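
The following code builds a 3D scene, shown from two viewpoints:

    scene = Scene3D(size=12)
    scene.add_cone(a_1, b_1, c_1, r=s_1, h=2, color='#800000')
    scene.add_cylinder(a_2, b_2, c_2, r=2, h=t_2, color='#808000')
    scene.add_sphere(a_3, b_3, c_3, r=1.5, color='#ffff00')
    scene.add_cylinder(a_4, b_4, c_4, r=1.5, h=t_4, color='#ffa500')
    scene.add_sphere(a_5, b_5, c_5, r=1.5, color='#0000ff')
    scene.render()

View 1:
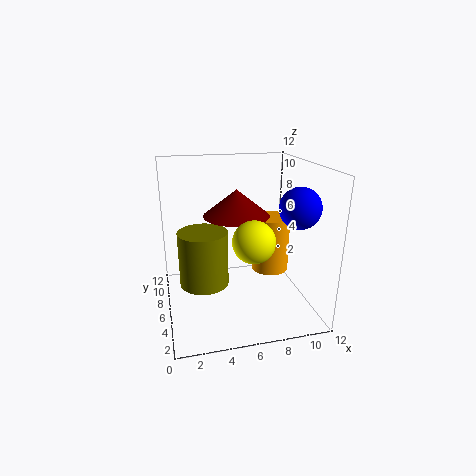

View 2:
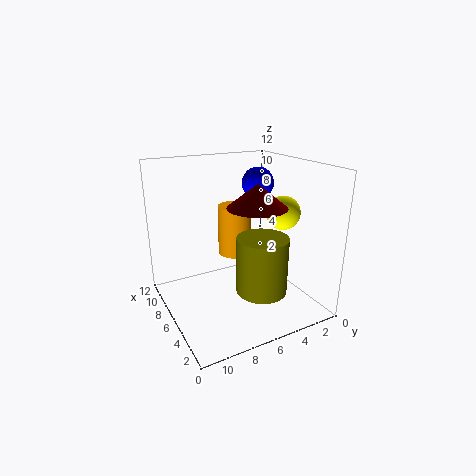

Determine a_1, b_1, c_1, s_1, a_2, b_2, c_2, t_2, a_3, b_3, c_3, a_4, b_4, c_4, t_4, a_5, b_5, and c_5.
a_1 = 5.5; b_1 = 4.5; c_1 = 8.5; s_1 = 2.5; a_2 = 3; b_2 = 5.5; c_2 = 2.5; t_2 = 4.5; a_3 = 6; b_3 = 1.5; c_3 = 7.5; a_4 = 8.5; b_4 = 5; c_4 = 3.5; t_4 = 4.5; a_5 = 9.5; b_5 = 2; c_5 = 9.5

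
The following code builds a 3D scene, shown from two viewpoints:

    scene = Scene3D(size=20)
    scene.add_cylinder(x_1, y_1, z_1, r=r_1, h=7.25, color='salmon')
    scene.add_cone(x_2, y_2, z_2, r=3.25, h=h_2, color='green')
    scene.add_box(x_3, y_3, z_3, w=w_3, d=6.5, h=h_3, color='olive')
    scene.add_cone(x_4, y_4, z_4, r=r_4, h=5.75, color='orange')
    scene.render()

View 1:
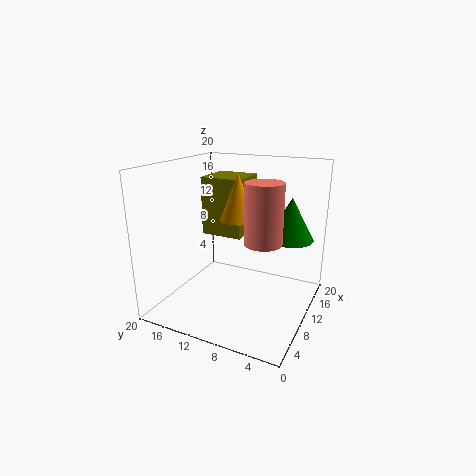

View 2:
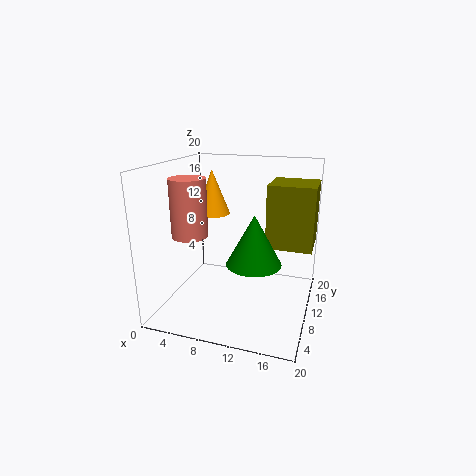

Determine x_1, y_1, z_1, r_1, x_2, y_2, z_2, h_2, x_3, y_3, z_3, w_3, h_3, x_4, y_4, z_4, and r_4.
x_1 = 5.5; y_1 = 4.5; z_1 = 11.75; r_1 = 2.25; x_2 = 14; y_2 = 3.75; z_2 = 9.5; h_2 = 6; x_3 = 13.5; y_3 = 11.5; z_3 = 8.25; w_3 = 6.5; h_3 = 9; x_4 = 7; y_4 = 8.5; z_4 = 13.75; r_4 = 2.25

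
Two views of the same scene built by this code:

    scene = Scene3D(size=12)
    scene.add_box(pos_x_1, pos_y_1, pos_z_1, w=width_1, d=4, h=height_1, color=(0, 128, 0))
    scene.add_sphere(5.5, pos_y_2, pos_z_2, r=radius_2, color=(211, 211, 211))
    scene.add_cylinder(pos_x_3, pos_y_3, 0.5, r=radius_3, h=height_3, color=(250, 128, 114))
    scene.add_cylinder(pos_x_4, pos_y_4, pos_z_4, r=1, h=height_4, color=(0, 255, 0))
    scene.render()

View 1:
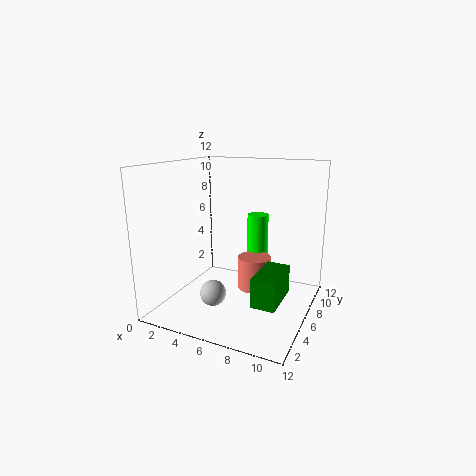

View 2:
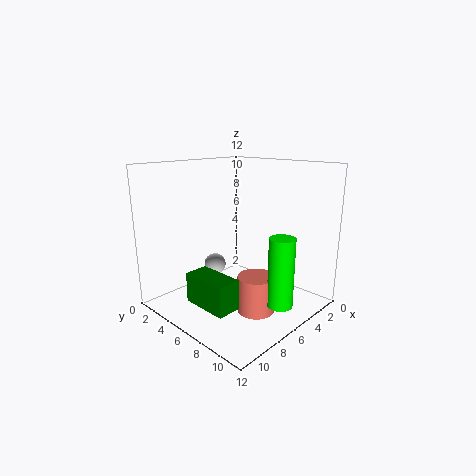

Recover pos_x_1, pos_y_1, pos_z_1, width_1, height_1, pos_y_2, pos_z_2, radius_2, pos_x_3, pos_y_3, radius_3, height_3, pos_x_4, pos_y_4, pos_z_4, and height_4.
pos_x_1 = 8, pos_y_1 = 4, pos_z_1 = 1, width_1 = 2, height_1 = 2.5, pos_y_2 = 2.5, pos_z_2 = 2.5, radius_2 = 1, pos_x_3 = 6.5, pos_y_3 = 8.5, radius_3 = 1.5, height_3 = 3, pos_x_4 = 6, pos_y_4 = 10.5, pos_z_4 = 1.5, height_4 = 5.5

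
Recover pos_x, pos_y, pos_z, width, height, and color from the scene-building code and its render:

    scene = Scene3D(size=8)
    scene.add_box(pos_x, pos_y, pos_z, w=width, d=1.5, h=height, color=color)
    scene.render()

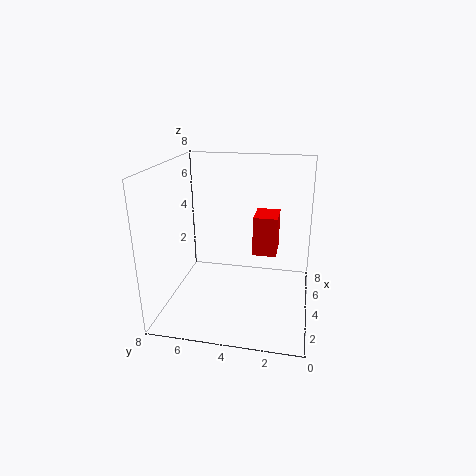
pos_x = 6; pos_y = 2; pos_z = 2; width = 2; height = 2.5; color = 'red'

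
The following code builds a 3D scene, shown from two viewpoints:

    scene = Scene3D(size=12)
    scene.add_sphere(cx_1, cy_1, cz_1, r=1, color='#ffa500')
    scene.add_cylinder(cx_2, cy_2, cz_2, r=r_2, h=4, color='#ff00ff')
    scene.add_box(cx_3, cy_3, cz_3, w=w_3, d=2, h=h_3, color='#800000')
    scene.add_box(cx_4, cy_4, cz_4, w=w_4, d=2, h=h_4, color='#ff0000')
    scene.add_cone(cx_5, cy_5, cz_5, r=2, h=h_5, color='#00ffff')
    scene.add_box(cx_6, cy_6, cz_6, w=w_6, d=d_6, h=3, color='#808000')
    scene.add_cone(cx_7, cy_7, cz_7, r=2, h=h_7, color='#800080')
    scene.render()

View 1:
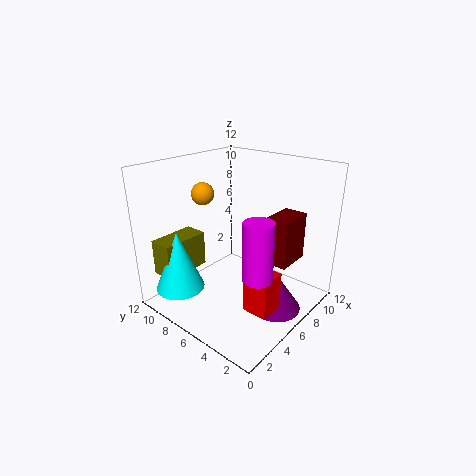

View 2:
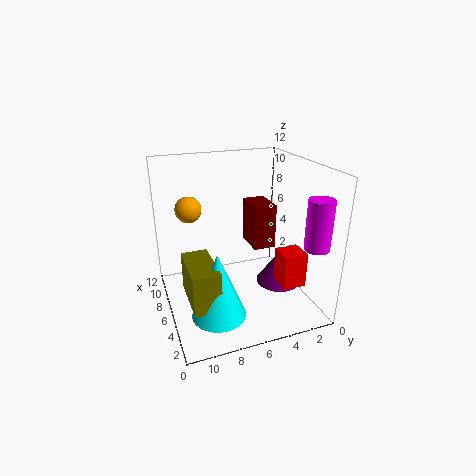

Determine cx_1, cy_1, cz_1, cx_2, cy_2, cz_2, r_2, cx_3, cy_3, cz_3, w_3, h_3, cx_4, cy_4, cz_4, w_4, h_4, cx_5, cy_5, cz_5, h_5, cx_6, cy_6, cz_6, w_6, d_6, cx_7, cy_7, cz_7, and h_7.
cx_1 = 6; cy_1 = 10; cz_1 = 9; cx_2 = 2; cy_2 = 1; cz_2 = 6; r_2 = 1; cx_3 = 7; cy_3 = 2; cz_3 = 4; w_3 = 3; h_3 = 4; cx_4 = 3; cy_4 = 1; cz_4 = 2; w_4 = 2; h_4 = 3; cx_5 = 2; cy_5 = 9; cz_5 = 2; h_5 = 5; cx_6 = 1; cy_6 = 9; cz_6 = 3; w_6 = 4; d_6 = 2; cx_7 = 6; cy_7 = 2; cz_7 = 1; h_7 = 3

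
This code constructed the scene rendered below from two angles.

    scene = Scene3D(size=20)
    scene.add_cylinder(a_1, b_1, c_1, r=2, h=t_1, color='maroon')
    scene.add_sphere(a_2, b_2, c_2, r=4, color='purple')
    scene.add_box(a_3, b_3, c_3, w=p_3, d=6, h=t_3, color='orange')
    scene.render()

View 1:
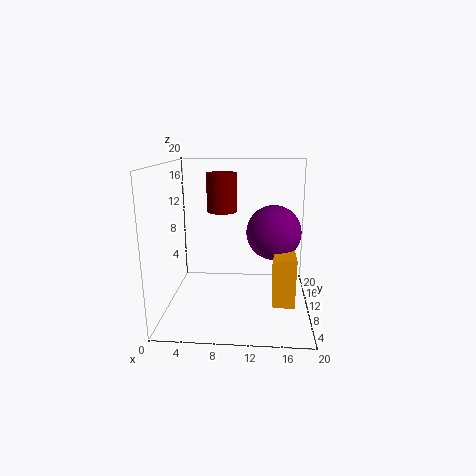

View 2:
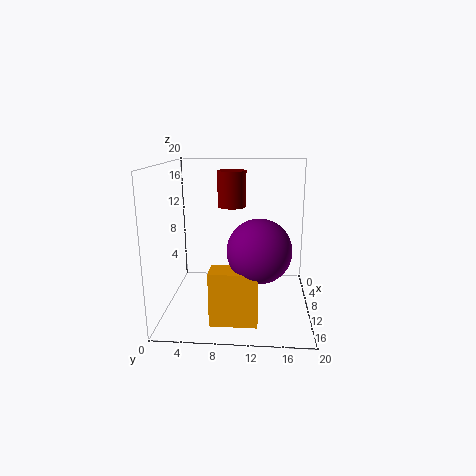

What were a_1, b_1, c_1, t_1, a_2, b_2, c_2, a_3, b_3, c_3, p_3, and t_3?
a_1 = 8
b_1 = 9
c_1 = 14
t_1 = 5
a_2 = 15
b_2 = 13
c_2 = 10
a_3 = 15
b_3 = 7
c_3 = 1
p_3 = 3
t_3 = 7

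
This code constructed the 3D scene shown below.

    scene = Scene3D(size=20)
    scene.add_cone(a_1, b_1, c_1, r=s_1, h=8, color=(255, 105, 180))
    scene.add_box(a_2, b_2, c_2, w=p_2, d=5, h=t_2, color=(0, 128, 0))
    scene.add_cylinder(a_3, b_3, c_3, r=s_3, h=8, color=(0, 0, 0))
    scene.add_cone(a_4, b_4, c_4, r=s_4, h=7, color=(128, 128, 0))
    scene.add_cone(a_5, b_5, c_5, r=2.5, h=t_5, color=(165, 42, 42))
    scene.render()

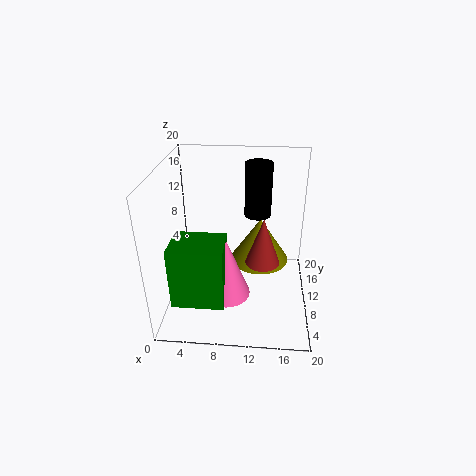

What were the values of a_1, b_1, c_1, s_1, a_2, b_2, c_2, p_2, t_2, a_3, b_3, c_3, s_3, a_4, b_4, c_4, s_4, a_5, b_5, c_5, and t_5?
a_1 = 9; b_1 = 4.5; c_1 = 5; s_1 = 3; a_2 = 2.5; b_2 = 1; c_2 = 5; p_2 = 6.5; t_2 = 8; a_3 = 12.5; b_3 = 15.5; c_3 = 11; s_3 = 2; a_4 = 13; b_4 = 15; c_4 = 3.5; s_4 = 4.5; a_5 = 13.5; b_5 = 11; c_5 = 5.5; t_5 = 7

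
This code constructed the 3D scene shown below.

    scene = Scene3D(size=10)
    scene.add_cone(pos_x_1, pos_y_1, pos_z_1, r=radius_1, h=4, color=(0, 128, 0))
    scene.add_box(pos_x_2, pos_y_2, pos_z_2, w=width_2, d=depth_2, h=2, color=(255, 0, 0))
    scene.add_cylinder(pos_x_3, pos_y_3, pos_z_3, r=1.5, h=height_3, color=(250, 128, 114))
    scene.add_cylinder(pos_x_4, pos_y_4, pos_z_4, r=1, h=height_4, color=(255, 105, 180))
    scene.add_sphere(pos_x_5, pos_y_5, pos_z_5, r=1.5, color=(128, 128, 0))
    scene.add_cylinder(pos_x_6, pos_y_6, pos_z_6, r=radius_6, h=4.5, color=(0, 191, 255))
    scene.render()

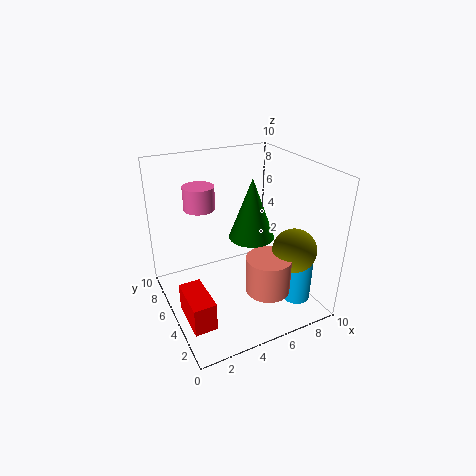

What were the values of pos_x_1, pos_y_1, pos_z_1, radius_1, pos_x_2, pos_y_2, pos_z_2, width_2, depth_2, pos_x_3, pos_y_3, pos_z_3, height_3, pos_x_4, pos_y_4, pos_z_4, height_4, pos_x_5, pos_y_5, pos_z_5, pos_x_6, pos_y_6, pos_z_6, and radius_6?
pos_x_1 = 5.5; pos_y_1 = 4; pos_z_1 = 5.5; radius_1 = 1.5; pos_x_2 = 0.5; pos_y_2 = 2; pos_z_2 = 0.5; width_2 = 1.5; depth_2 = 3; pos_x_3 = 6; pos_y_3 = 2.5; pos_z_3 = 2; height_3 = 2.5; pos_x_4 = 2.5; pos_y_4 = 5.5; pos_z_4 = 7.5; height_4 = 1.5; pos_x_5 = 8; pos_y_5 = 2.5; pos_z_5 = 4.5; pos_x_6 = 8.5; pos_y_6 = 2.5; pos_z_6 = 0.5; radius_6 = 1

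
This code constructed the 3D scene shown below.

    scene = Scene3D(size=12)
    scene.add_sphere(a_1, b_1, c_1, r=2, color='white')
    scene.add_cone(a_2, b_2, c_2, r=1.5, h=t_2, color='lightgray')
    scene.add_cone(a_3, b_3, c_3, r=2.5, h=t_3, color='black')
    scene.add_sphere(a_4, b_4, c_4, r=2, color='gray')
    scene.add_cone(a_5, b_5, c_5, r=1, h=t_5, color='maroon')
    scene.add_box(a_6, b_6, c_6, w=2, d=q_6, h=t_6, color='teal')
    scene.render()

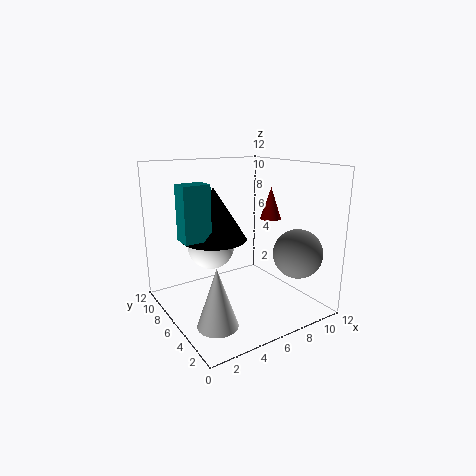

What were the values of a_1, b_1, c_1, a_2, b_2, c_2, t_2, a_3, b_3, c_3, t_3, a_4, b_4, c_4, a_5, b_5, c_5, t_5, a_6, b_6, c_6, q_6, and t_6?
a_1 = 4.5; b_1 = 8; c_1 = 5; a_2 = 2; b_2 = 2.5; c_2 = 1; t_2 = 4.5; a_3 = 3.5; b_3 = 5.5; c_3 = 6.5; t_3 = 4; a_4 = 9.5; b_4 = 2.5; c_4 = 5; a_5 = 11; b_5 = 8; c_5 = 6.5; t_5 = 3; a_6 = 0.5; b_6 = 4; c_6 = 7; q_6 = 1.5; t_6 = 4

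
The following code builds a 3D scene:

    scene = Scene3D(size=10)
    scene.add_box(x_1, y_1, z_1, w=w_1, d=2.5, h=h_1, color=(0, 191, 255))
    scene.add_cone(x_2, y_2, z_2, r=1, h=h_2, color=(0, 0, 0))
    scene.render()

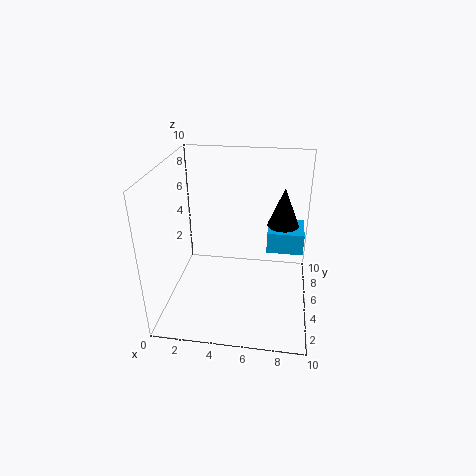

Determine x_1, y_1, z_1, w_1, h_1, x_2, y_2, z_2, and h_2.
x_1 = 7, y_1 = 5, z_1 = 4, w_1 = 2.5, h_1 = 1.5, x_2 = 8, y_2 = 4.5, z_2 = 6.5, h_2 = 2.5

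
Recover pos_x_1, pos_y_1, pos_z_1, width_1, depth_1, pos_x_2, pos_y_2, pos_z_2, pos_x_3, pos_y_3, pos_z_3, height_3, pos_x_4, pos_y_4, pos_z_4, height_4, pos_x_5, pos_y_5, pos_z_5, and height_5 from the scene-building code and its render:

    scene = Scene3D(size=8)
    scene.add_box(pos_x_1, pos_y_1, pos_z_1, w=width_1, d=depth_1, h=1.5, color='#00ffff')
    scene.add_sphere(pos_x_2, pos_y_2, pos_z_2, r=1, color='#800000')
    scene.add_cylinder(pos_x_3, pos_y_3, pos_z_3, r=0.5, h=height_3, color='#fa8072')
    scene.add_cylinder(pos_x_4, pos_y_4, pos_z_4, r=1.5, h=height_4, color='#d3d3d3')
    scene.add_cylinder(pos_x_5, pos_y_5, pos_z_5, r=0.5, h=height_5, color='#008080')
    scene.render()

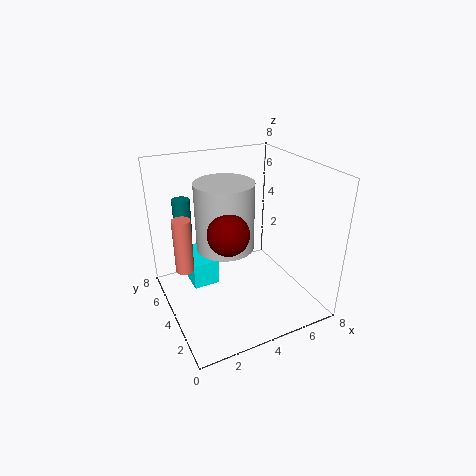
pos_x_1 = 1.5, pos_y_1 = 4.5, pos_z_1 = 1, width_1 = 1.5, depth_1 = 2.5, pos_x_2 = 2.5, pos_y_2 = 2, pos_z_2 = 5.5, pos_x_3 = 1, pos_y_3 = 4.5, pos_z_3 = 2.5, height_3 = 3, pos_x_4 = 3, pos_y_4 = 3.5, pos_z_4 = 4, height_4 = 3.5, pos_x_5 = 1.5, pos_y_5 = 6, pos_z_5 = 4, height_5 = 2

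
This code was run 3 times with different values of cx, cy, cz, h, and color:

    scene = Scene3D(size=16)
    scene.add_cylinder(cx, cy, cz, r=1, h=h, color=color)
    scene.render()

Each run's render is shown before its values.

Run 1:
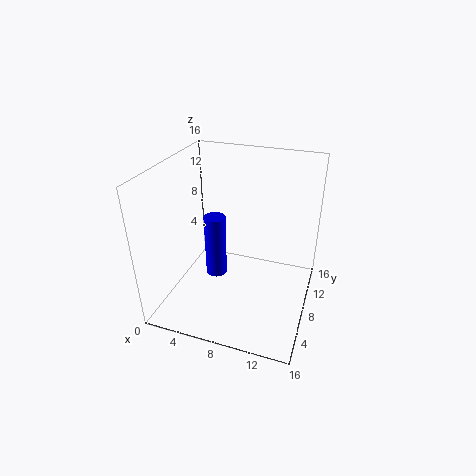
cx = 7.5
cy = 3
cz = 7
h = 6
color = 'blue'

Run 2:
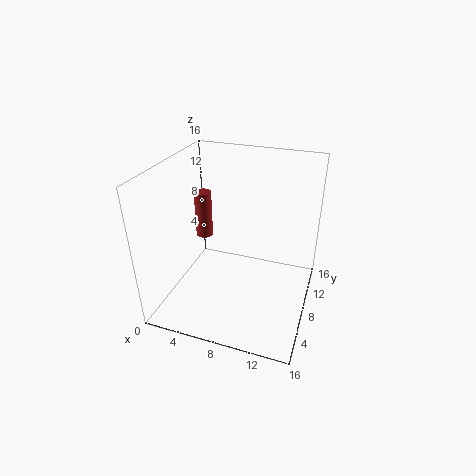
cx = 3
cy = 10
cz = 6.5
h = 5.5
color = 'brown'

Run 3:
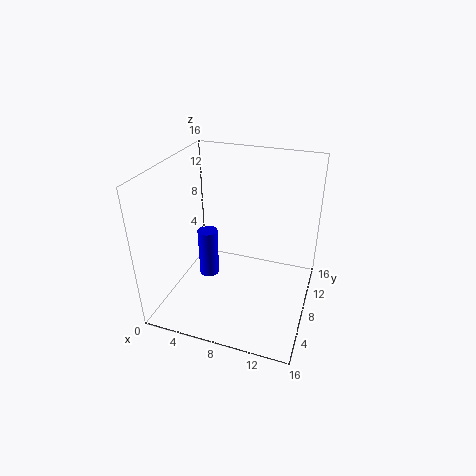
cx = 6
cy = 4.5
cz = 5.5
h = 5
color = 'blue'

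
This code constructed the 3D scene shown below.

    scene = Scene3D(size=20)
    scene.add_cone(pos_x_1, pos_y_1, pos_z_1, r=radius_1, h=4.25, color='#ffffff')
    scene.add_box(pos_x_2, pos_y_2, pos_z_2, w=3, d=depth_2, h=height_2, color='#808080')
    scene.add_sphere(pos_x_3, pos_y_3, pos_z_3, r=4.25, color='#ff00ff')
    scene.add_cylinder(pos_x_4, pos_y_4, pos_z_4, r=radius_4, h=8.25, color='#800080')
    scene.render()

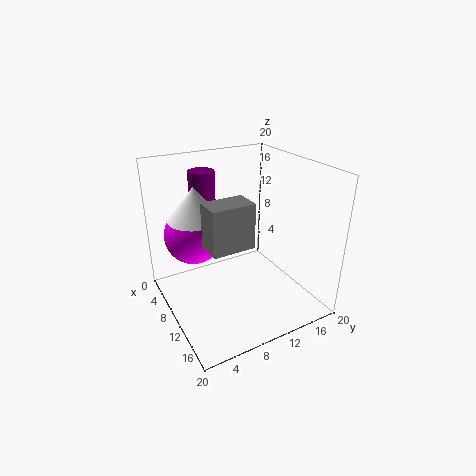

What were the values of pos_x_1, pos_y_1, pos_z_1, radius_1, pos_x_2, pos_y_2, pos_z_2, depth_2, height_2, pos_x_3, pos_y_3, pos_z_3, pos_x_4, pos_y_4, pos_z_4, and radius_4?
pos_x_1 = 9
pos_y_1 = 4.25
pos_z_1 = 13.75
radius_1 = 3.5
pos_x_2 = 16
pos_y_2 = 2.25
pos_z_2 = 13.75
depth_2 = 4.75
height_2 = 5
pos_x_3 = 4.75
pos_y_3 = 5.5
pos_z_3 = 9.25
pos_x_4 = 7
pos_y_4 = 6.25
pos_z_4 = 11
radius_4 = 1.75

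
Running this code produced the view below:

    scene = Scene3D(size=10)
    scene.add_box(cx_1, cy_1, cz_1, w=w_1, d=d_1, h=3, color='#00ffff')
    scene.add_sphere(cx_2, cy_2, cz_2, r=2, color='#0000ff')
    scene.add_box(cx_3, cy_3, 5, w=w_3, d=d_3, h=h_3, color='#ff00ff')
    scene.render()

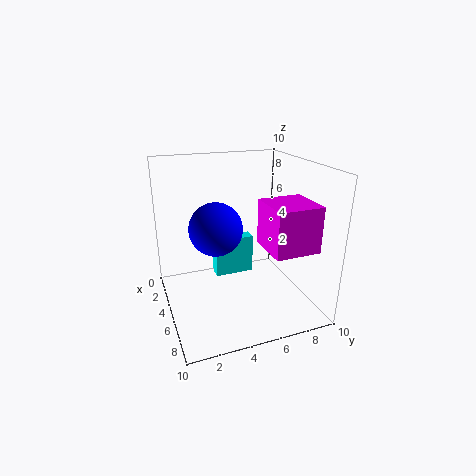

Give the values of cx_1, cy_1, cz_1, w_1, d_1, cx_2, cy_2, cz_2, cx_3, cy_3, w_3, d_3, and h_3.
cx_1 = 2; cy_1 = 4; cz_1 = 1; w_1 = 1; d_1 = 3; cx_2 = 3; cy_2 = 4; cz_2 = 5; cx_3 = 6; cy_3 = 6; w_3 = 3; d_3 = 3; h_3 = 3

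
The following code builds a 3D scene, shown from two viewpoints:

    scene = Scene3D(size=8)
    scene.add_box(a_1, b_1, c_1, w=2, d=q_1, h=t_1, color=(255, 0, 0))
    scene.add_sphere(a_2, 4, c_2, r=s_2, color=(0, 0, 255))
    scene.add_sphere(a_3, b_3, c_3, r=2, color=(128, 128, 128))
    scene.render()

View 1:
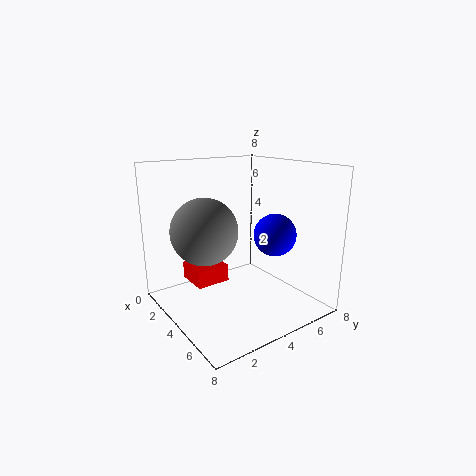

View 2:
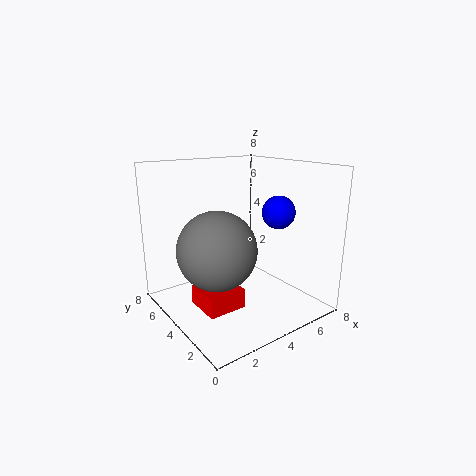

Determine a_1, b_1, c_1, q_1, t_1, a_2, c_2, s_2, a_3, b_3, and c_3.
a_1 = 1; b_1 = 2; c_1 = 1; q_1 = 2; t_1 = 1; a_2 = 7; c_2 = 5; s_2 = 1; a_3 = 2; b_3 = 3; c_3 = 4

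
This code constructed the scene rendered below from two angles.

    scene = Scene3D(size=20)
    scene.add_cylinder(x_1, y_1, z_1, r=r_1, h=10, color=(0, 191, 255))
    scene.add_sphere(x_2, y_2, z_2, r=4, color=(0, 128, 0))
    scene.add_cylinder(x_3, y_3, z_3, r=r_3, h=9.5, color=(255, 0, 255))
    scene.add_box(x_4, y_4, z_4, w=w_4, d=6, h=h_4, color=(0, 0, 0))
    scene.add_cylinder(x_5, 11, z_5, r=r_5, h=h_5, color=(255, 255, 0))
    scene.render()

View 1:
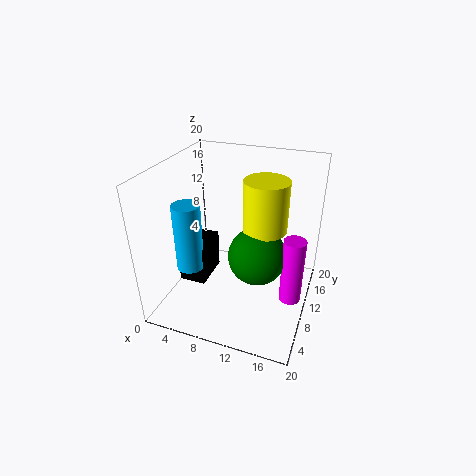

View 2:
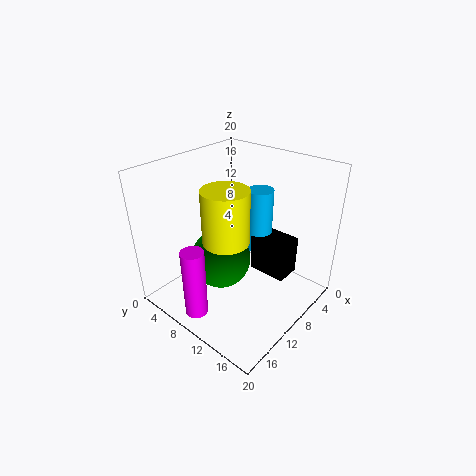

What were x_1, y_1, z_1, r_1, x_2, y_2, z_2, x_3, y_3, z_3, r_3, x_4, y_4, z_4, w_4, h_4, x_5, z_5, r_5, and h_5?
x_1 = 3, y_1 = 8.5, z_1 = 4.5, r_1 = 2, x_2 = 13, y_2 = 9.5, z_2 = 8, x_3 = 18, y_3 = 9.5, z_3 = 2, r_3 = 1.5, x_4 = 1, y_4 = 8.5, z_4 = 1.5, w_4 = 4, h_4 = 6, x_5 = 13.5, z_5 = 11.5, r_5 = 3, h_5 = 7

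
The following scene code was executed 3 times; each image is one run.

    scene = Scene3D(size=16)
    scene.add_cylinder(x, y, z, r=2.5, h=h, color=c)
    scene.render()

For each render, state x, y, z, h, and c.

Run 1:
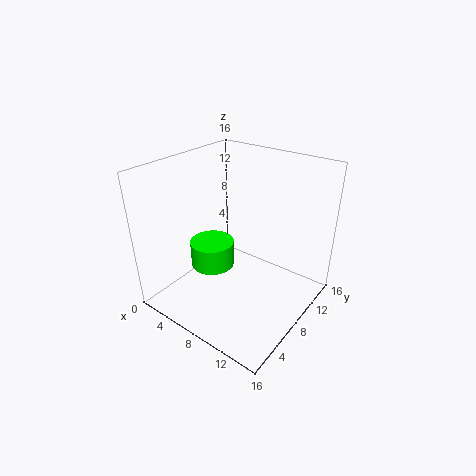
x = 5, y = 7, z = 4, h = 3, c = 'lime'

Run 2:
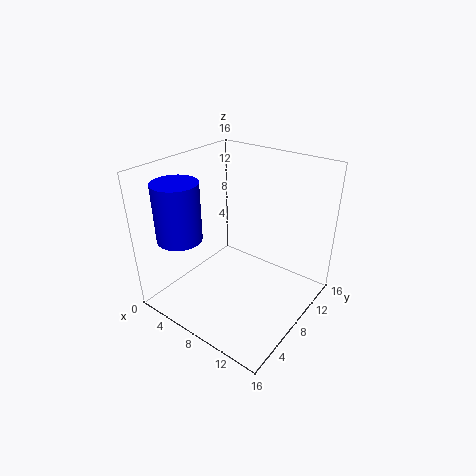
x = 3, y = 4, z = 8, h = 6.5, c = 'blue'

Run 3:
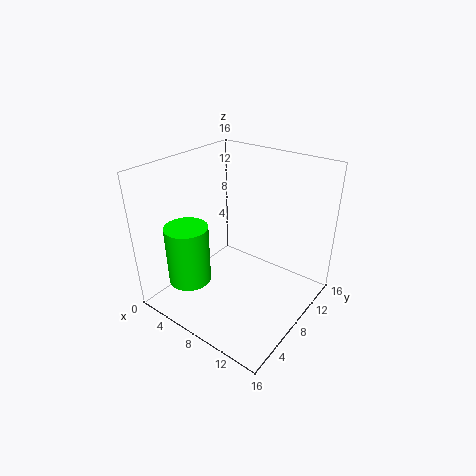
x = 3, y = 5, z = 2, h = 7, c = 'lime'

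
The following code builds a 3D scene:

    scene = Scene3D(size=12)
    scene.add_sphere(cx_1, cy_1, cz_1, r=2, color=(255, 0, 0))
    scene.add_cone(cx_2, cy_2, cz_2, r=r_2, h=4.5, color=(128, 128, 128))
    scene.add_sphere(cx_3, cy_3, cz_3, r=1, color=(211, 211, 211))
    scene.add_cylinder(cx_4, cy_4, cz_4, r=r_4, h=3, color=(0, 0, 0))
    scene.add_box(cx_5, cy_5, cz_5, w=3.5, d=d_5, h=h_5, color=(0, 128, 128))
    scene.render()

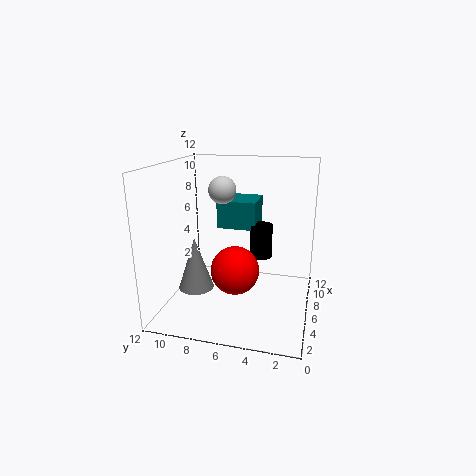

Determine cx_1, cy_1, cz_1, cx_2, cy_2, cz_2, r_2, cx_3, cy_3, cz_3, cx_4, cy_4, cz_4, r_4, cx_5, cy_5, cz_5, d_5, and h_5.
cx_1 = 5
cy_1 = 6
cz_1 = 3.5
cx_2 = 5
cy_2 = 9.5
cz_2 = 1.5
r_2 = 1.5
cx_3 = 3.5
cy_3 = 6.5
cz_3 = 10.5
cx_4 = 8.5
cy_4 = 4.5
cz_4 = 3.5
r_4 = 1
cx_5 = 8
cy_5 = 5
cz_5 = 6
d_5 = 3.5
h_5 = 2.5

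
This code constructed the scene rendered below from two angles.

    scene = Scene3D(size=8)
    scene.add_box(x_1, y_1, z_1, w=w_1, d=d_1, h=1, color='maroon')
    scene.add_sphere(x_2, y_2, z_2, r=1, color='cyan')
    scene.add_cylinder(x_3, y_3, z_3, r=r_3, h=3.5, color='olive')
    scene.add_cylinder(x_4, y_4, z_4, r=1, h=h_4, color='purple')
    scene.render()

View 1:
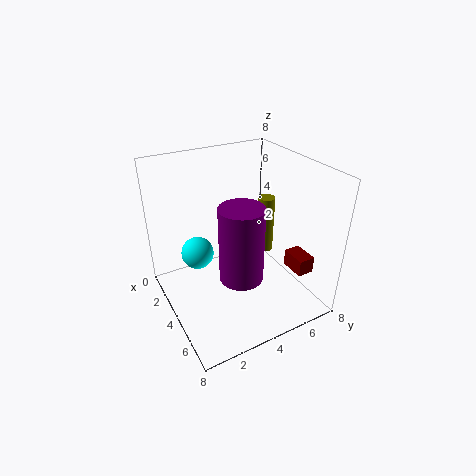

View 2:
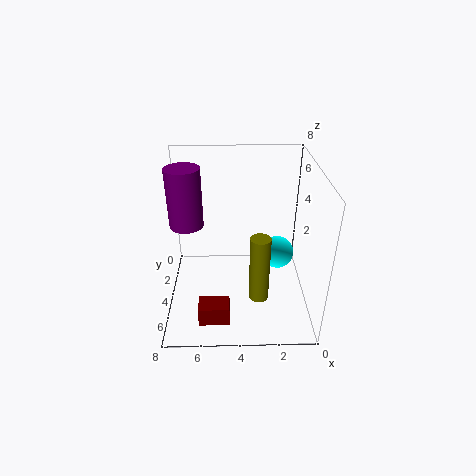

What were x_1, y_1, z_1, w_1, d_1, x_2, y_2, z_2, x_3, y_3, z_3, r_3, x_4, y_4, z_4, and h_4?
x_1 = 4.5
y_1 = 7
z_1 = 1.5
w_1 = 1.5
d_1 = 1
x_2 = 1.5
y_2 = 2.5
z_2 = 2
x_3 = 3
y_3 = 6.5
z_3 = 2
r_3 = 0.5
x_4 = 7
y_4 = 2.5
z_4 = 4
h_4 = 3.5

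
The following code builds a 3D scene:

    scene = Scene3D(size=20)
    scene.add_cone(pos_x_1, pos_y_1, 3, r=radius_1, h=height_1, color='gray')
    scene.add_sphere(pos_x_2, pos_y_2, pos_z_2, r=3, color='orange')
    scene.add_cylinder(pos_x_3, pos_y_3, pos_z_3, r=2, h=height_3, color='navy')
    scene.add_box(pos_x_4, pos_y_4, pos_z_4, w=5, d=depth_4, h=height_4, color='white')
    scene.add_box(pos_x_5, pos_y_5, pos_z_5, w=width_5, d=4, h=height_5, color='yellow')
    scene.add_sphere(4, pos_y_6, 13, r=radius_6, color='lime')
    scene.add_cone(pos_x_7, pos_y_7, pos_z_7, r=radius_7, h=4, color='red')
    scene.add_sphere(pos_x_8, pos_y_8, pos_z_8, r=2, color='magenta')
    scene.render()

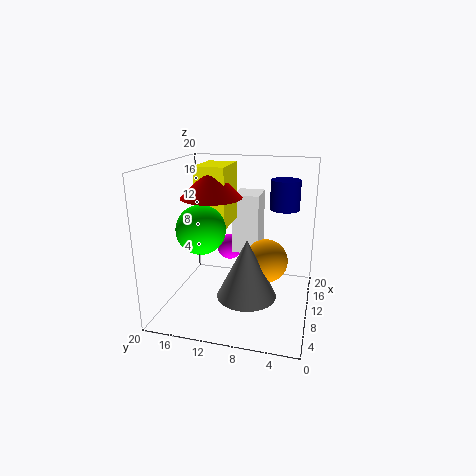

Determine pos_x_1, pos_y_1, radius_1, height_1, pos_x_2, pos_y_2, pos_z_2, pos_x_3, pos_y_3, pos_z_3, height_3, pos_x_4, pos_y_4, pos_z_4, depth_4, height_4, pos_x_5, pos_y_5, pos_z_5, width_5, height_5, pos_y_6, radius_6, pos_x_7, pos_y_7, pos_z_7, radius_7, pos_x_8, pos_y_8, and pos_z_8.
pos_x_1 = 7
pos_y_1 = 8
radius_1 = 4
height_1 = 8
pos_x_2 = 10
pos_y_2 = 6
pos_z_2 = 7
pos_x_3 = 12
pos_y_3 = 4
pos_z_3 = 14
height_3 = 4
pos_x_4 = 14
pos_y_4 = 8
pos_z_4 = 6
depth_4 = 4
height_4 = 9
pos_x_5 = 7
pos_y_5 = 11
pos_z_5 = 12
width_5 = 6
height_5 = 8
pos_y_6 = 13
radius_6 = 3
pos_x_7 = 8
pos_y_7 = 13
pos_z_7 = 16
radius_7 = 4
pos_x_8 = 16
pos_y_8 = 13
pos_z_8 = 6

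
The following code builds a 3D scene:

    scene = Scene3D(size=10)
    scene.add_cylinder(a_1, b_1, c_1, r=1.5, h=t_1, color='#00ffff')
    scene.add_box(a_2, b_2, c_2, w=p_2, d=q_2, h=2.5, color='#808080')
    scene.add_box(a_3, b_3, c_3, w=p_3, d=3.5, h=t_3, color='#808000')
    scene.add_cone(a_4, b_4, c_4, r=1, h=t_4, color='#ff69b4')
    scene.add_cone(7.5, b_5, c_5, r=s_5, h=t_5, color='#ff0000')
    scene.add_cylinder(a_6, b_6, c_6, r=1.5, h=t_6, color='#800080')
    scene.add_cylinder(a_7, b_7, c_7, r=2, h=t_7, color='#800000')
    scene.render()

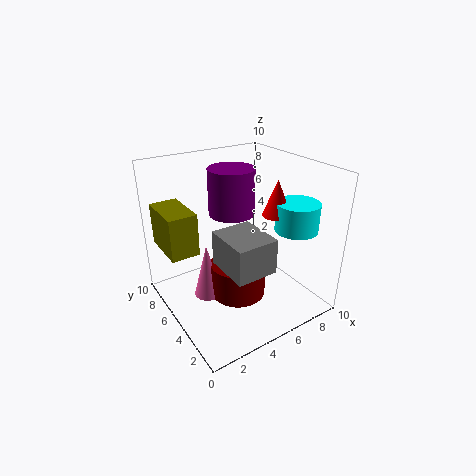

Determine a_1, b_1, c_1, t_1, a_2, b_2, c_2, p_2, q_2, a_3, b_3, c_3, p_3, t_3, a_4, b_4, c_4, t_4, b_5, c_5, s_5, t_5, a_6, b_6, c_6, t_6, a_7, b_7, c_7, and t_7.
a_1 = 8.5
b_1 = 3
c_1 = 5.5
t_1 = 2
a_2 = 3.5
b_2 = 2.5
c_2 = 3
p_2 = 3
q_2 = 3.5
a_3 = 0.5
b_3 = 6
c_3 = 4
p_3 = 2
t_3 = 3
a_4 = 3
b_4 = 6
c_4 = 0.5
t_4 = 4
b_5 = 4
c_5 = 6.5
s_5 = 1
t_5 = 2.5
a_6 = 4.5
b_6 = 5
c_6 = 7
t_6 = 3
a_7 = 5
b_7 = 5
c_7 = 0.5
t_7 = 2.5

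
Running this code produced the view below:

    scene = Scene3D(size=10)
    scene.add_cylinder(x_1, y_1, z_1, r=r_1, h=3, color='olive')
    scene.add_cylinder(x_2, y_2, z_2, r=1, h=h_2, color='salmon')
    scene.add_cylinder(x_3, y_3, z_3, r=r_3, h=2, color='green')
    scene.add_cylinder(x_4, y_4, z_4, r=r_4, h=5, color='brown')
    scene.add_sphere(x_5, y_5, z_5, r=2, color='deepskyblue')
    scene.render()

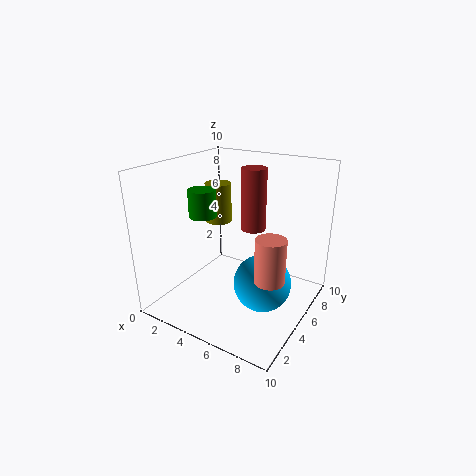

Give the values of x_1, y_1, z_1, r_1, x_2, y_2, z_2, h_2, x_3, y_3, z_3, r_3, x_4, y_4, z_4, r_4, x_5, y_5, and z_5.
x_1 = 2; y_1 = 7; z_1 = 5; r_1 = 1; x_2 = 8; y_2 = 4; z_2 = 3; h_2 = 3; x_3 = 2; y_3 = 5; z_3 = 6; r_3 = 1; x_4 = 4; y_4 = 9; z_4 = 4; r_4 = 1; x_5 = 7; y_5 = 5; z_5 = 2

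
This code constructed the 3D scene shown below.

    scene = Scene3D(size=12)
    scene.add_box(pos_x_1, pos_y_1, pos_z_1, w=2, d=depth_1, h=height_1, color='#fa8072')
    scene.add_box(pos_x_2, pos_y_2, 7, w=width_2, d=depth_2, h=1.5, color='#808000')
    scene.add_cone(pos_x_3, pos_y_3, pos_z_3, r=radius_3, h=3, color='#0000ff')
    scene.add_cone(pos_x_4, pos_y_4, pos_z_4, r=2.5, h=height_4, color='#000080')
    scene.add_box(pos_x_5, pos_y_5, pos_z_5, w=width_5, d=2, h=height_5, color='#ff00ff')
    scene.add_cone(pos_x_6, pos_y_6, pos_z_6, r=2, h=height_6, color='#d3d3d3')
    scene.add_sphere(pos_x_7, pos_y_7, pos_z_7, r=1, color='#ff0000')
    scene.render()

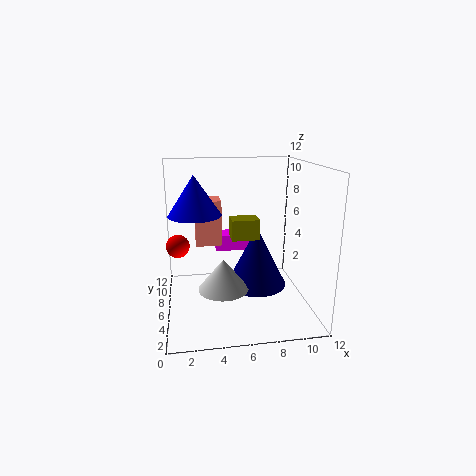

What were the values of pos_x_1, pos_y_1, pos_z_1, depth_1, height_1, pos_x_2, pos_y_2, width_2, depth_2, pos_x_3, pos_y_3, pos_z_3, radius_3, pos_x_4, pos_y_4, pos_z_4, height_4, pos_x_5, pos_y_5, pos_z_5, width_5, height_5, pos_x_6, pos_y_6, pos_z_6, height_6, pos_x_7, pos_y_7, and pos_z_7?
pos_x_1 = 2.5
pos_y_1 = 4.5
pos_z_1 = 6
depth_1 = 2
height_1 = 3.5
pos_x_2 = 5
pos_y_2 = 2.5
width_2 = 2
depth_2 = 1.5
pos_x_3 = 2.5
pos_y_3 = 4.5
pos_z_3 = 8.5
radius_3 = 2
pos_x_4 = 7.5
pos_y_4 = 5.5
pos_z_4 = 2
height_4 = 5
pos_x_5 = 4.5
pos_y_5 = 9.5
pos_z_5 = 3.5
width_5 = 4
height_5 = 1.5
pos_x_6 = 4.5
pos_y_6 = 4
pos_z_6 = 2.5
height_6 = 2.5
pos_x_7 = 1
pos_y_7 = 7.5
pos_z_7 = 5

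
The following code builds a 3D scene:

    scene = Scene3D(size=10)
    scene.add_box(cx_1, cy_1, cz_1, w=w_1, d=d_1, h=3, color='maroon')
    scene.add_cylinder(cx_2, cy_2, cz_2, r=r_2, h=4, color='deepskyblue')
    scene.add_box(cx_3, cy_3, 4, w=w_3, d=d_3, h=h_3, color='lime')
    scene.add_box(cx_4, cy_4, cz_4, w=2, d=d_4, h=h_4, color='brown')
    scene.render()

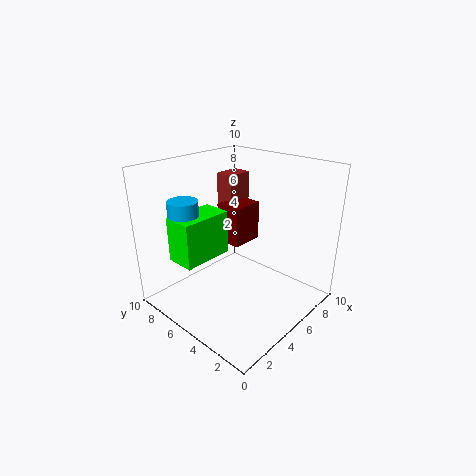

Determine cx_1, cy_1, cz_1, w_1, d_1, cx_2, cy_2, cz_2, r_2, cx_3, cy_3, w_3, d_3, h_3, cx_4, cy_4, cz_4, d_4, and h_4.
cx_1 = 6; cy_1 = 6; cz_1 = 3.5; w_1 = 2.5; d_1 = 2; cx_2 = 2; cy_2 = 7; cz_2 = 4; r_2 = 1; cx_3 = 1; cy_3 = 5.5; w_3 = 3.5; d_3 = 2; h_3 = 3; cx_4 = 7; cy_4 = 7.5; cz_4 = 4; d_4 = 1.5; h_4 = 4.5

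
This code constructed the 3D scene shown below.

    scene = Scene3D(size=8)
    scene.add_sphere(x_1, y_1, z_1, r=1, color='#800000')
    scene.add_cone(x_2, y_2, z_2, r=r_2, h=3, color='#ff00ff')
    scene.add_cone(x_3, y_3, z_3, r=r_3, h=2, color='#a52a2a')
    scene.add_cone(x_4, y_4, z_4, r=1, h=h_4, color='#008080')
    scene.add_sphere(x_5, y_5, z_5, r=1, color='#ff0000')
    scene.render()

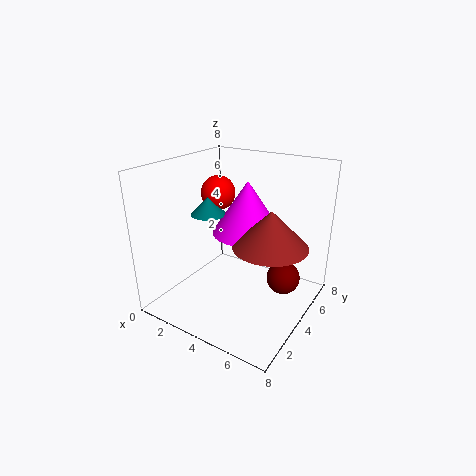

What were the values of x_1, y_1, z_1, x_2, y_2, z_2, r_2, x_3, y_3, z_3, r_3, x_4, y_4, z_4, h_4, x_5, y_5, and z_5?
x_1 = 6
y_1 = 6
z_1 = 1
x_2 = 4
y_2 = 5
z_2 = 4
r_2 = 2
x_3 = 6
y_3 = 4
z_3 = 4
r_3 = 2
x_4 = 2
y_4 = 4
z_4 = 5
h_4 = 1
x_5 = 2
y_5 = 5
z_5 = 6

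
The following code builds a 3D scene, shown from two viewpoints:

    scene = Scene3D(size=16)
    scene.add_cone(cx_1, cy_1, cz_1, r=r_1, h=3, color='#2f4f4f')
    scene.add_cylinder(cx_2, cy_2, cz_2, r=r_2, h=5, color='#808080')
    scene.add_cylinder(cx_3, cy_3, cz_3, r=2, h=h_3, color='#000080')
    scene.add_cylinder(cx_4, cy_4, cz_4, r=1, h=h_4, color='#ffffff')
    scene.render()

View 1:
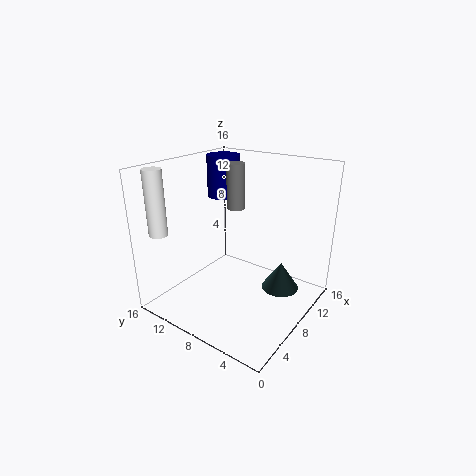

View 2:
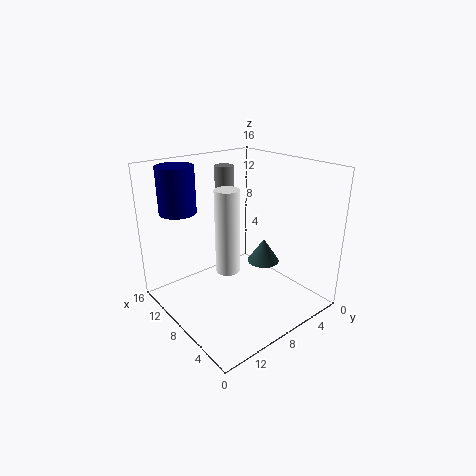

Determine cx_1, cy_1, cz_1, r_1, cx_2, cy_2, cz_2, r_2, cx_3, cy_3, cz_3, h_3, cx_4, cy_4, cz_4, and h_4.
cx_1 = 9
cy_1 = 3
cz_1 = 3
r_1 = 2
cx_2 = 9
cy_2 = 9
cz_2 = 11
r_2 = 1
cx_3 = 12
cy_3 = 13
cz_3 = 11
h_3 = 5
cx_4 = 2
cy_4 = 14
cz_4 = 9
h_4 = 7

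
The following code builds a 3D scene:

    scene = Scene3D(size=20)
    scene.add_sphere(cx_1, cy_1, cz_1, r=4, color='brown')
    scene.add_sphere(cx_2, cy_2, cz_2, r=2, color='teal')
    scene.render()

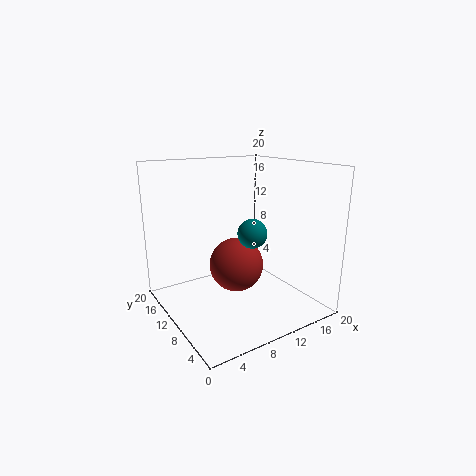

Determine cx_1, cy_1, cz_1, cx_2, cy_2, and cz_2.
cx_1 = 11
cy_1 = 12
cz_1 = 5
cx_2 = 11
cy_2 = 8
cz_2 = 11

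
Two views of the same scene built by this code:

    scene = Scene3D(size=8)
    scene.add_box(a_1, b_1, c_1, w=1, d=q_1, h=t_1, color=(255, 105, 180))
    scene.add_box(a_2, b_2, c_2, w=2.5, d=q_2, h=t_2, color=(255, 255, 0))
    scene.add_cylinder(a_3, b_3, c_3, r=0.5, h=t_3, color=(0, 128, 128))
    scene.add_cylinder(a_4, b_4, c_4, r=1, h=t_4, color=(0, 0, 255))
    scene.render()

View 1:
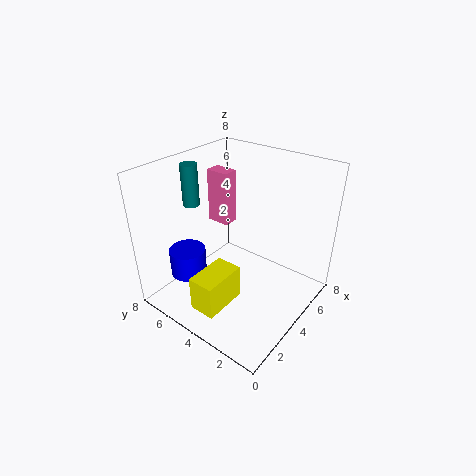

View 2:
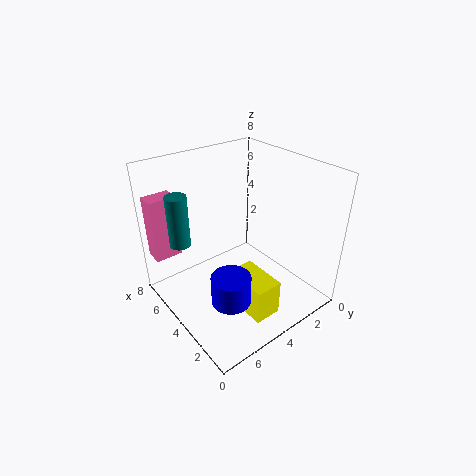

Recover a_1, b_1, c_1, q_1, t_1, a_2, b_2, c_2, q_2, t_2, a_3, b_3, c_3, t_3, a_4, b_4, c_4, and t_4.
a_1 = 6, b_1 = 6.5, c_1 = 3, q_1 = 1.5, t_1 = 3.5, a_2 = 1, b_2 = 3.5, c_2 = 0.5, q_2 = 1.5, t_2 = 2, a_3 = 4, b_3 = 7.5, c_3 = 5, t_3 = 2.5, a_4 = 2, b_4 = 6, c_4 = 2, t_4 = 1.5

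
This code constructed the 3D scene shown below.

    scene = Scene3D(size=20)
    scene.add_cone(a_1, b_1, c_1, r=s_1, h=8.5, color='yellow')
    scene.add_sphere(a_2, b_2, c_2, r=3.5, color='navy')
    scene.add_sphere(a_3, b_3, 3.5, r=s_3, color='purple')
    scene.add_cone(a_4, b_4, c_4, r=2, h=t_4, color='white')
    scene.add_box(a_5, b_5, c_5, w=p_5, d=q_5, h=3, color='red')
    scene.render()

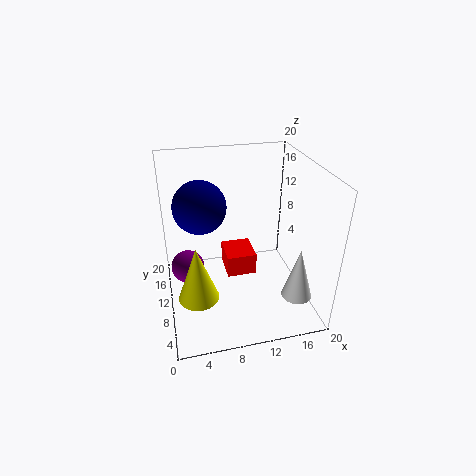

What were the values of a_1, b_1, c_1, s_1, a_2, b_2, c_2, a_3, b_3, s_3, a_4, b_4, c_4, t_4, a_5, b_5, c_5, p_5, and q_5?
a_1 = 4
b_1 = 10
c_1 = 0.5
s_1 = 3
a_2 = 5
b_2 = 10.5
c_2 = 15
a_3 = 3
b_3 = 14
s_3 = 2.5
a_4 = 16.5
b_4 = 3.5
c_4 = 4
t_4 = 7
a_5 = 8
b_5 = 7.5
c_5 = 5.5
p_5 = 4
q_5 = 4.5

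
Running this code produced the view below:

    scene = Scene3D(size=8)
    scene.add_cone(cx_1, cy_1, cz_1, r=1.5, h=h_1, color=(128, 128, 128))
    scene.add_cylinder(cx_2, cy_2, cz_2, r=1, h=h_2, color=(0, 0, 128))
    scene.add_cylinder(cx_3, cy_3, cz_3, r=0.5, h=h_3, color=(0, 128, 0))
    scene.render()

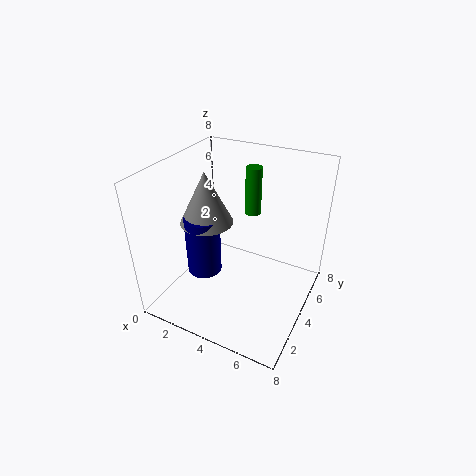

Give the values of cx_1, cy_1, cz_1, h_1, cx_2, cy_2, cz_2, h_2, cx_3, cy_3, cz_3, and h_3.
cx_1 = 2, cy_1 = 4, cz_1 = 4.5, h_1 = 3, cx_2 = 2, cy_2 = 3.5, cz_2 = 1.5, h_2 = 3.5, cx_3 = 3.5, cy_3 = 7, cz_3 = 4, h_3 = 3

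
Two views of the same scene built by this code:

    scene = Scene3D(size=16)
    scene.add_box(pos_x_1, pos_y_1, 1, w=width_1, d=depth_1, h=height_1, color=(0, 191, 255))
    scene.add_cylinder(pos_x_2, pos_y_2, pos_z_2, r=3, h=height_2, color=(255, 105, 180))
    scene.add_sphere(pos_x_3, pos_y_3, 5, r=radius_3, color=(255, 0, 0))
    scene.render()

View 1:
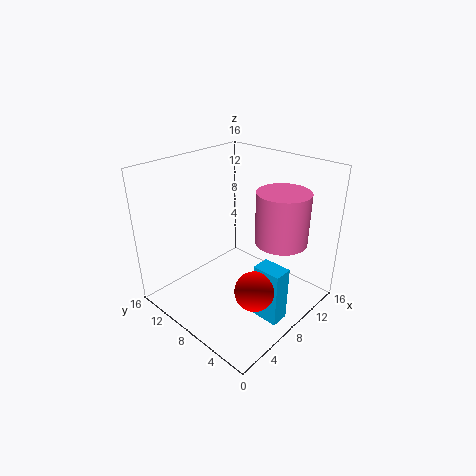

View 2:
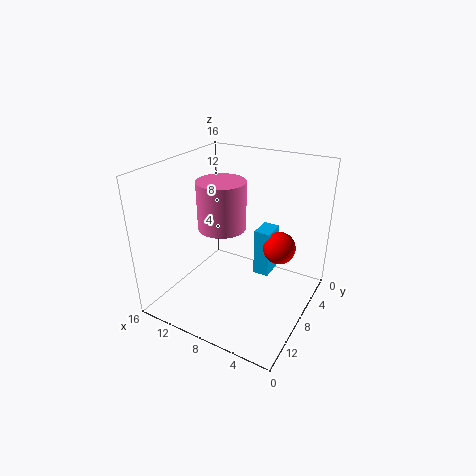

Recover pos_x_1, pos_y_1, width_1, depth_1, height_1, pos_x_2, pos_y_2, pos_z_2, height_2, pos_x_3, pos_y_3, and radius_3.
pos_x_1 = 6; pos_y_1 = 1; width_1 = 2; depth_1 = 3; height_1 = 6; pos_x_2 = 12; pos_y_2 = 5; pos_z_2 = 7; height_2 = 6; pos_x_3 = 5; pos_y_3 = 3; radius_3 = 2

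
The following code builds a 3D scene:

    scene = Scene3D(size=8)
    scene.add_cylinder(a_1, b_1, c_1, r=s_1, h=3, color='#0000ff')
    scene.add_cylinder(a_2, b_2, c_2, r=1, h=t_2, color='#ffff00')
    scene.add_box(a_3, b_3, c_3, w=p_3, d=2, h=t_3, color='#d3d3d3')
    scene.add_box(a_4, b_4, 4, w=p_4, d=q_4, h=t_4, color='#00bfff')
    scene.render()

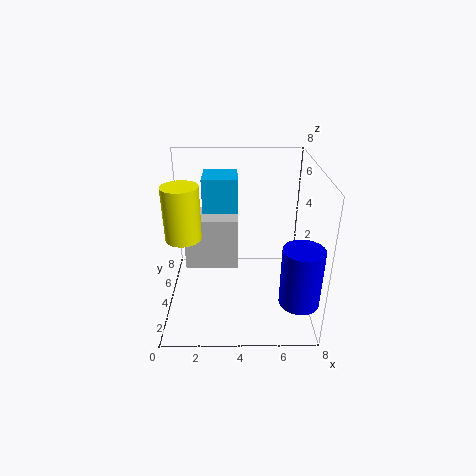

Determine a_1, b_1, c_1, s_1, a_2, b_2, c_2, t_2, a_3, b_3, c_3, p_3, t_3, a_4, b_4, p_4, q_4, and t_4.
a_1 = 7, b_1 = 1, c_1 = 2, s_1 = 1, a_2 = 1, b_2 = 4, c_2 = 4, t_2 = 3, a_3 = 1, b_3 = 4, c_3 = 2, p_3 = 3, t_3 = 3, a_4 = 2, b_4 = 5, p_4 = 2, q_4 = 2, t_4 = 3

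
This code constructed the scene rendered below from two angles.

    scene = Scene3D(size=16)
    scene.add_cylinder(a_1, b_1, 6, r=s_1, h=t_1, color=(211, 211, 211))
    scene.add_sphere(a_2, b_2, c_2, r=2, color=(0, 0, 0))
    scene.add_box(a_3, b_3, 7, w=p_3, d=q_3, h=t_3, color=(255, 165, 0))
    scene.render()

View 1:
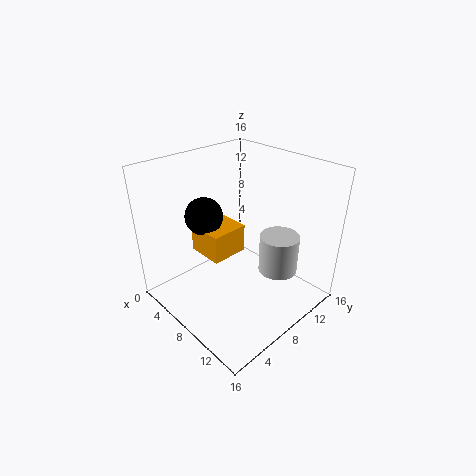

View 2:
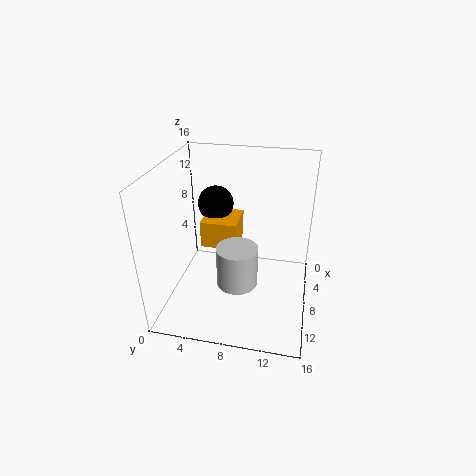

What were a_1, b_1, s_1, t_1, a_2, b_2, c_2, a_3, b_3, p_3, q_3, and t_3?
a_1 = 13; b_1 = 9; s_1 = 2; t_1 = 4; a_2 = 6; b_2 = 5; c_2 = 11; a_3 = 5; b_3 = 4; p_3 = 4; q_3 = 4; t_3 = 3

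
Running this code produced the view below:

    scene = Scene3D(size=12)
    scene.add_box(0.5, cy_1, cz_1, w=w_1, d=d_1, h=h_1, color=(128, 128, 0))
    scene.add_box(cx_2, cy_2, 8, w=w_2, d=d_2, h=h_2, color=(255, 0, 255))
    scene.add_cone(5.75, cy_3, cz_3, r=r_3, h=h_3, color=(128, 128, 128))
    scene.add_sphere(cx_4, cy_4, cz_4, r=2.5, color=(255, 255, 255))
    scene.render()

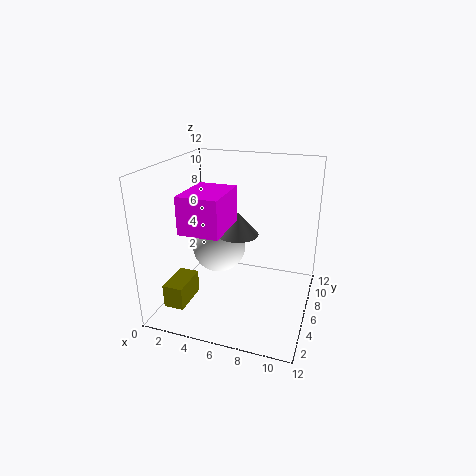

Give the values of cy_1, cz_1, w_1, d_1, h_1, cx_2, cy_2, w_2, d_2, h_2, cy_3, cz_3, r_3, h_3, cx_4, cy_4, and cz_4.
cy_1 = 2.5, cz_1 = 0.25, w_1 = 1.75, d_1 = 3.25, h_1 = 2, cx_2 = 3.25, cy_2 = 1, w_2 = 3, d_2 = 4, h_2 = 2.75, cy_3 = 6.75, cz_3 = 6, r_3 = 1.75, h_3 = 2, cx_4 = 3.25, cy_4 = 8.5, cz_4 = 3.75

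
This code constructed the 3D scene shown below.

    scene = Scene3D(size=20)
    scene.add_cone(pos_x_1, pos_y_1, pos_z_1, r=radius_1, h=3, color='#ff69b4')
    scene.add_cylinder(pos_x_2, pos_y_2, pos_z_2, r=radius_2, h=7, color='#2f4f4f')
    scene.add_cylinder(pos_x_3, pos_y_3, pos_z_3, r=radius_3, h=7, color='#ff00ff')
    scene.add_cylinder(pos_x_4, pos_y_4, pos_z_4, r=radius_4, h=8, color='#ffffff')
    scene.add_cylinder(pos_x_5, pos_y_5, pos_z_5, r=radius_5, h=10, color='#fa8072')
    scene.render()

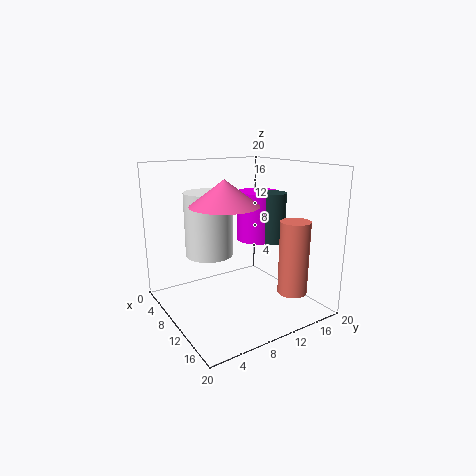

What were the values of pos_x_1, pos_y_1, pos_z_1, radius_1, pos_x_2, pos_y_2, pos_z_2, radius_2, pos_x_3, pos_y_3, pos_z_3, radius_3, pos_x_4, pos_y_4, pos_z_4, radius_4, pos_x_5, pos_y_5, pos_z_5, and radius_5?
pos_x_1 = 15
pos_y_1 = 5
pos_z_1 = 16
radius_1 = 4
pos_x_2 = 11
pos_y_2 = 15
pos_z_2 = 9
radius_2 = 2
pos_x_3 = 9
pos_y_3 = 14
pos_z_3 = 9
radius_3 = 3
pos_x_4 = 11
pos_y_4 = 5
pos_z_4 = 9
radius_4 = 3
pos_x_5 = 16
pos_y_5 = 15
pos_z_5 = 3
radius_5 = 2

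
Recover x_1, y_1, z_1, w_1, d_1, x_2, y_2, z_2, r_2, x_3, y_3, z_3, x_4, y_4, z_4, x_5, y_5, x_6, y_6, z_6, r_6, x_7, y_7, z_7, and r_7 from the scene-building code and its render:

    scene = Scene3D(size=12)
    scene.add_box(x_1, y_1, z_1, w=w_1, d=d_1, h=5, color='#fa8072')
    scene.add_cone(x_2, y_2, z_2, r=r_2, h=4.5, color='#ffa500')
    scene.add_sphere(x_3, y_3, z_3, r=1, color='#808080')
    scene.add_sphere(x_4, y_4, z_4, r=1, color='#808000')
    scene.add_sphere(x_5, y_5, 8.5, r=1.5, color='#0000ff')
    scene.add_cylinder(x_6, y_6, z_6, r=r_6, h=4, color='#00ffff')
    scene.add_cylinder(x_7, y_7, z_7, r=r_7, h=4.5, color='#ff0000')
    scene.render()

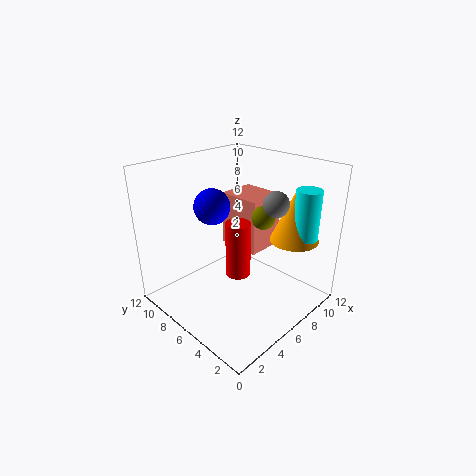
x_1 = 8
y_1 = 6
z_1 = 3.5
w_1 = 3.5
d_1 = 4
x_2 = 9
y_2 = 2.5
z_2 = 6
r_2 = 2
x_3 = 7
y_3 = 3
z_3 = 9.5
x_4 = 8
y_4 = 5
z_4 = 7.5
x_5 = 5
y_5 = 8
x_6 = 9
y_6 = 1.5
z_6 = 6.5
r_6 = 1
x_7 = 5
y_7 = 5
z_7 = 3.5
r_7 = 1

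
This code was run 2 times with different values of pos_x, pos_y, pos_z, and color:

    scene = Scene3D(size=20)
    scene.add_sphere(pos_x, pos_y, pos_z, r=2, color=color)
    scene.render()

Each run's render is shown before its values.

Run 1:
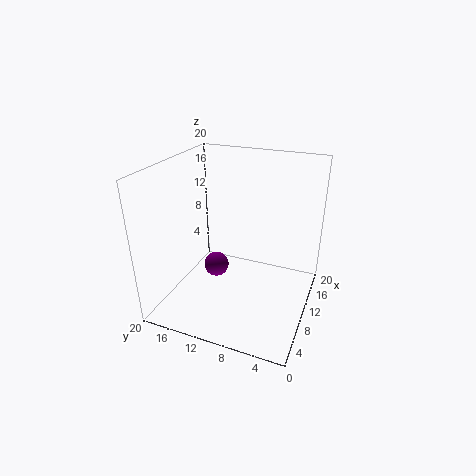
pos_x = 14, pos_y = 15.5, pos_z = 2, color = 'purple'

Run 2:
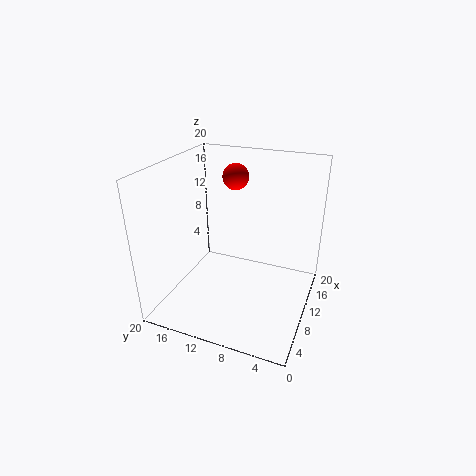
pos_x = 16.5, pos_y = 13, pos_z = 16.5, color = 'red'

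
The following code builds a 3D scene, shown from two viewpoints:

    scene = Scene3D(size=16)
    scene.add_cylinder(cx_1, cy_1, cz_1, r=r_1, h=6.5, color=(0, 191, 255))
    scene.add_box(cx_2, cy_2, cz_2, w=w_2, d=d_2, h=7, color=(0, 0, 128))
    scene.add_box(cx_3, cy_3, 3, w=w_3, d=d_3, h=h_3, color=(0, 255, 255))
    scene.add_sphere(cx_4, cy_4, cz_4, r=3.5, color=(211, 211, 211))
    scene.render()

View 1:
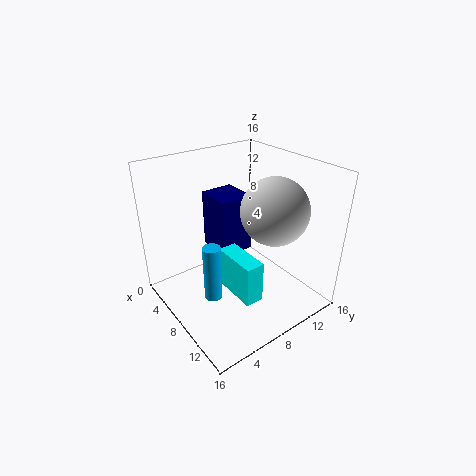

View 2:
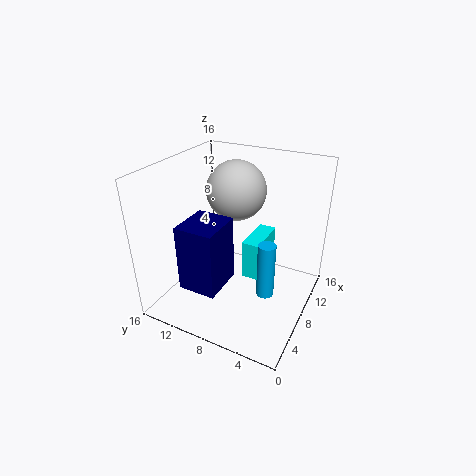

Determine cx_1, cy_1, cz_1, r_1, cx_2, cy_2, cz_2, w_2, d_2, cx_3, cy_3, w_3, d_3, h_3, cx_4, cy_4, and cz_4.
cx_1 = 8, cy_1 = 4.5, cz_1 = 1.5, r_1 = 1, cx_2 = 1.5, cy_2 = 7.5, cz_2 = 4.5, w_2 = 4.5, d_2 = 4, cx_3 = 8, cy_3 = 5.5, w_3 = 5, d_3 = 2, h_3 = 4.5, cx_4 = 11.5, cy_4 = 10, cz_4 = 12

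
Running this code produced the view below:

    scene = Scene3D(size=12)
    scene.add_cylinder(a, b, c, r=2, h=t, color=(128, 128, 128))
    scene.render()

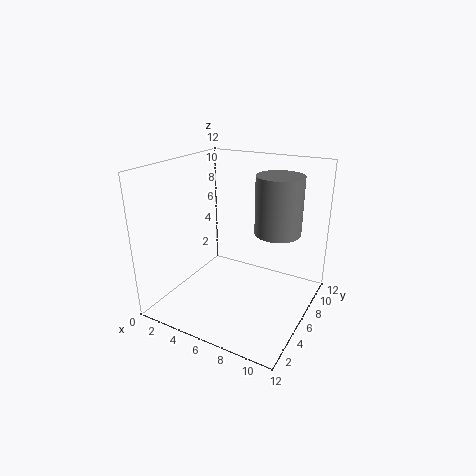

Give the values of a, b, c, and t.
a = 8.5; b = 8.5; c = 6; t = 5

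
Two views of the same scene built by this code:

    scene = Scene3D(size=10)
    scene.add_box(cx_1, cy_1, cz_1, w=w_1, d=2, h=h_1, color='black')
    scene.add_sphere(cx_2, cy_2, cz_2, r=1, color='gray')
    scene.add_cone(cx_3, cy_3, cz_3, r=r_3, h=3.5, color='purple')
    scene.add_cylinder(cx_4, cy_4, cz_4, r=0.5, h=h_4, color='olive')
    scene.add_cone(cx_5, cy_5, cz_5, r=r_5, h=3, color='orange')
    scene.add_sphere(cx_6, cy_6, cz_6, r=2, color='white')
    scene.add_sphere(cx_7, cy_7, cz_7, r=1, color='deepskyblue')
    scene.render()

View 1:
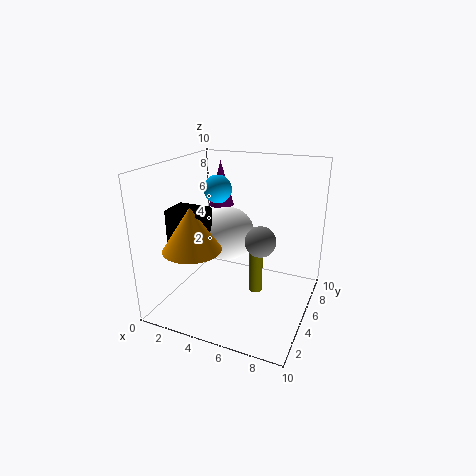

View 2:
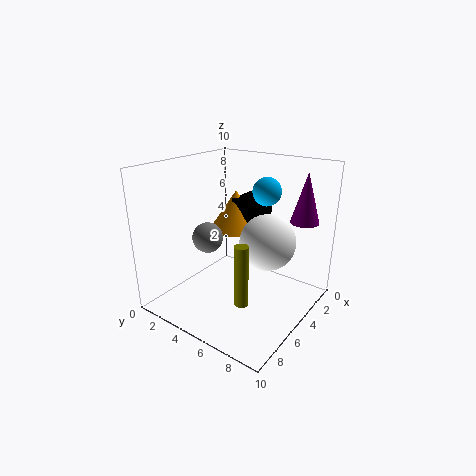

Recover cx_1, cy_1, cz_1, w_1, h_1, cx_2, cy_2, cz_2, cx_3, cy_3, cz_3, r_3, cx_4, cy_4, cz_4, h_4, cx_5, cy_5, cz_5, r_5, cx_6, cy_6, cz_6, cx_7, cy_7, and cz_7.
cx_1 = 0.5
cy_1 = 3
cz_1 = 4.5
w_1 = 2.5
h_1 = 2.5
cx_2 = 7
cy_2 = 4
cz_2 = 5.5
cx_3 = 2
cy_3 = 8.5
cz_3 = 6
r_3 = 1
cx_4 = 6
cy_4 = 6
cz_4 = 0.5
h_4 = 4.5
cx_5 = 2.5
cy_5 = 3
cz_5 = 4.5
r_5 = 2
cx_6 = 3.5
cy_6 = 6.5
cz_6 = 4.5
cx_7 = 3
cy_7 = 6
cz_7 = 8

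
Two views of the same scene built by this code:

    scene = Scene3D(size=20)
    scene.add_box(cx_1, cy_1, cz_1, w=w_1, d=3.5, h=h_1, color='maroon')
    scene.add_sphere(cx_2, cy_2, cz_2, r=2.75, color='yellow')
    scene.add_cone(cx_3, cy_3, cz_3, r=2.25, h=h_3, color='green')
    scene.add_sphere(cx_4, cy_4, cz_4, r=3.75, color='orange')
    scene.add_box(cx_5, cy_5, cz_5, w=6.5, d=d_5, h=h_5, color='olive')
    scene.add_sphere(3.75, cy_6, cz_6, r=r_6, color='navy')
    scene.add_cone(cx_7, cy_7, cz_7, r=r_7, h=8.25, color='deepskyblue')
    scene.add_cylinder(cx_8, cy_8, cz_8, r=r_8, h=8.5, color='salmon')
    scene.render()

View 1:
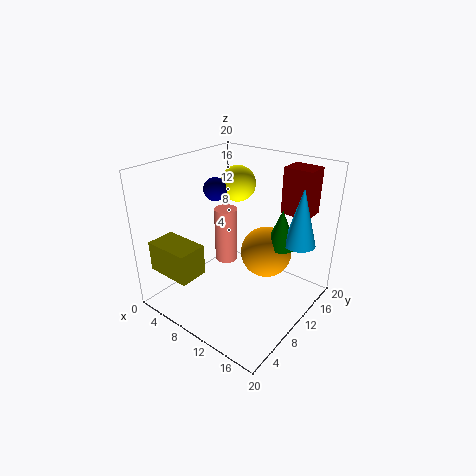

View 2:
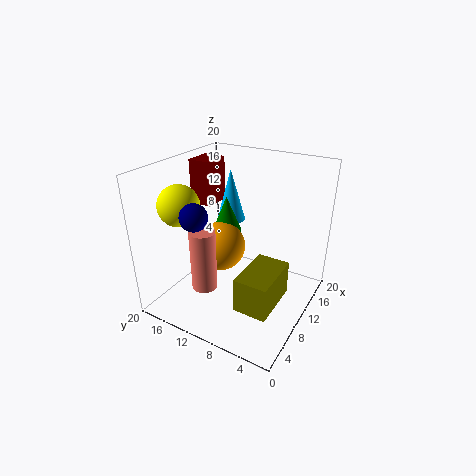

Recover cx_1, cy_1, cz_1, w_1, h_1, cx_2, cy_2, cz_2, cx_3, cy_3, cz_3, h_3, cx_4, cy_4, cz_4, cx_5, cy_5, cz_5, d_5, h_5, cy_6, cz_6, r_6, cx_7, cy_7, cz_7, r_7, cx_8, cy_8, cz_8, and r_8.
cx_1 = 12.75; cy_1 = 16.5; cz_1 = 12.25; w_1 = 4.25; h_1 = 6.75; cx_2 = 5.25; cy_2 = 16; cz_2 = 15.25; cx_3 = 14.25; cy_3 = 14.5; cz_3 = 8.25; h_3 = 5.5; cx_4 = 12; cy_4 = 14.25; cz_4 = 6.5; cx_5 = 1.25; cy_5 = 1.5; cz_5 = 5.75; d_5 = 4; h_5 = 4.25; cy_6 = 12.5; cz_6 = 15; r_6 = 1.75; cx_7 = 16.75; cy_7 = 15.25; cz_7 = 9; r_7 = 2.25; cx_8 = 5.5; cy_8 = 12.75; cz_8 = 3.75; r_8 = 1.75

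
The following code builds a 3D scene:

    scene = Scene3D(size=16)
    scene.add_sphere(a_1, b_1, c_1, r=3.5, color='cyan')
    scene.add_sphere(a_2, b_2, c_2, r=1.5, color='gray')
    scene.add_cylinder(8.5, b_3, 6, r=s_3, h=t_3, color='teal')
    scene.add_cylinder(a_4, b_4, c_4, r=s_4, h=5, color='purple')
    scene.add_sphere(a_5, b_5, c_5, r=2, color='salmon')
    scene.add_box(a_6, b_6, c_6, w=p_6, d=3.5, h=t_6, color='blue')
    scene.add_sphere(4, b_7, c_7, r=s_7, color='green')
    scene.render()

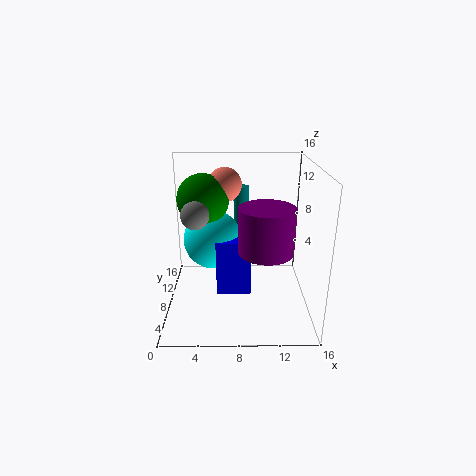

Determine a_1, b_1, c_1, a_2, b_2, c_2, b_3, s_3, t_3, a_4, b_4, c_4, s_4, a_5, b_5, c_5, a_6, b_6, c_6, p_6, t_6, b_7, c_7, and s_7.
a_1 = 5, b_1 = 11, c_1 = 6.5, a_2 = 3.5, b_2 = 7, c_2 = 11, b_3 = 15, s_3 = 1, t_3 = 6, a_4 = 11, b_4 = 6.5, c_4 = 7, s_4 = 3, a_5 = 6.5, b_5 = 12, c_5 = 13, a_6 = 5.5, b_6 = 7.5, c_6 = 1, p_6 = 4, t_6 = 6.5, b_7 = 11, c_7 = 11.5, s_7 = 3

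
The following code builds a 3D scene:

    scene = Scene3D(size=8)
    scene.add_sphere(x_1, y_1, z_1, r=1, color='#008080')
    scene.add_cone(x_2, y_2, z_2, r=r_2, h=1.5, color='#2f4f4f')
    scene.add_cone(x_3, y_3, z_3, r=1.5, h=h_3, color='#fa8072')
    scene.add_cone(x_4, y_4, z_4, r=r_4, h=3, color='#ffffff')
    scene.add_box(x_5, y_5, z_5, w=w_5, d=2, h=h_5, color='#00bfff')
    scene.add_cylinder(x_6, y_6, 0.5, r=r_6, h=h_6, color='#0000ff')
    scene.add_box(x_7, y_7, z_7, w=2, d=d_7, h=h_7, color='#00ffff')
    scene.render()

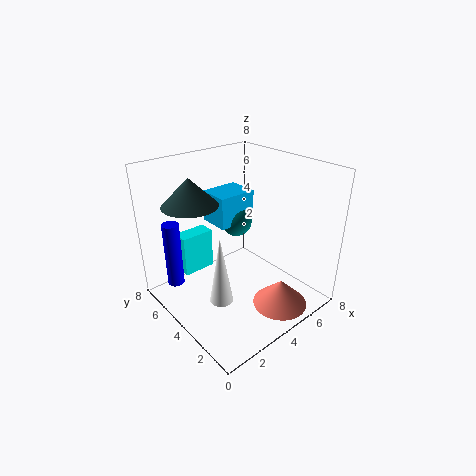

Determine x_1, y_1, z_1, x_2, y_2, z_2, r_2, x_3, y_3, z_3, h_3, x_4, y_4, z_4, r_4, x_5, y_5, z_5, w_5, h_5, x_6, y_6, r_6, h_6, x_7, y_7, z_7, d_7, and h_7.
x_1 = 6; y_1 = 6.5; z_1 = 3.5; x_2 = 2; y_2 = 5.5; z_2 = 6; r_2 = 1.5; x_3 = 5; y_3 = 1.5; z_3 = 0.5; h_3 = 1.5; x_4 = 0.5; y_4 = 1; z_4 = 3.5; r_4 = 0.5; x_5 = 4.5; y_5 = 6; z_5 = 3.5; w_5 = 2.5; h_5 = 2; x_6 = 1.5; y_6 = 7; r_6 = 0.5; h_6 = 4; x_7 = 2; y_7 = 6.5; z_7 = 1; d_7 = 1; h_7 = 2.5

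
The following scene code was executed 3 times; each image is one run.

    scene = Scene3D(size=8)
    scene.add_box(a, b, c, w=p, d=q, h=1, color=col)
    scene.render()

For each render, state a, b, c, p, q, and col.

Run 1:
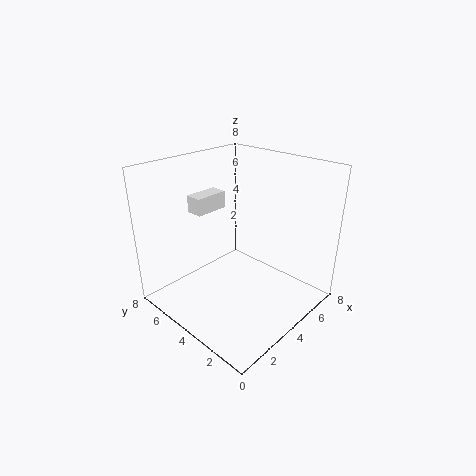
a = 3; b = 6; c = 5; p = 2; q = 1; col = 'white'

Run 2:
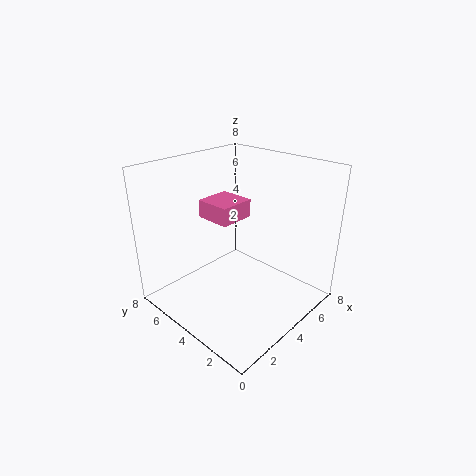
a = 3; b = 4; c = 5; p = 2; q = 2; col = 'hotpink'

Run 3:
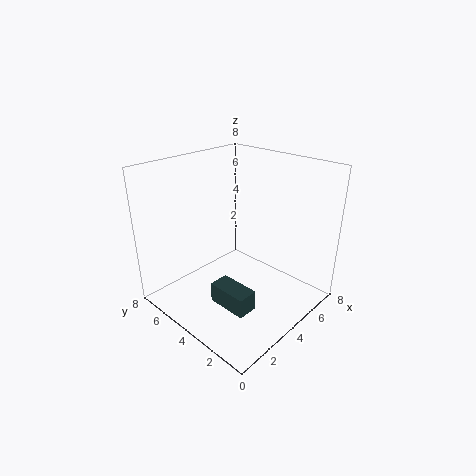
a = 1; b = 1; c = 2; p = 1; q = 2; col = 'darkslategray'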